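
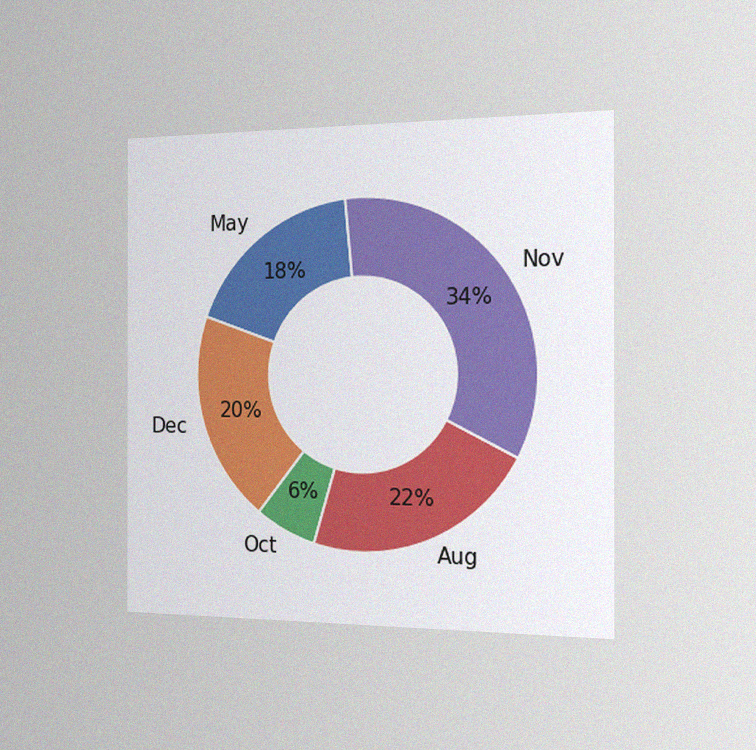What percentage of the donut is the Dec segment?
The chart is viewed slightly from the right, with some photo noise. The Dec segment takes up 20% of the ring.

20%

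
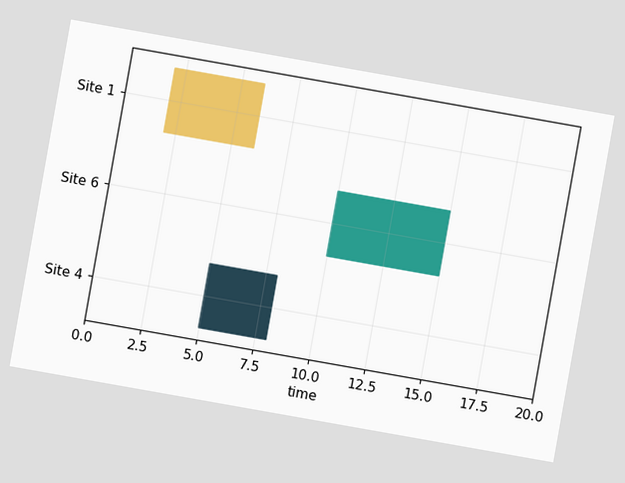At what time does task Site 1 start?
The chart is tilted about 10° clockwise. The Site 1 bar begins at t=2.

2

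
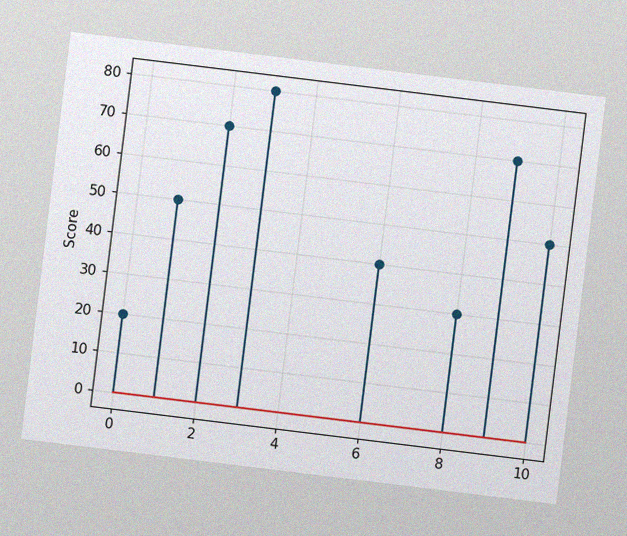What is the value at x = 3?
80

The chart is tilted about 7° clockwise, with some photo noise. The stem at x=3 reaches 80.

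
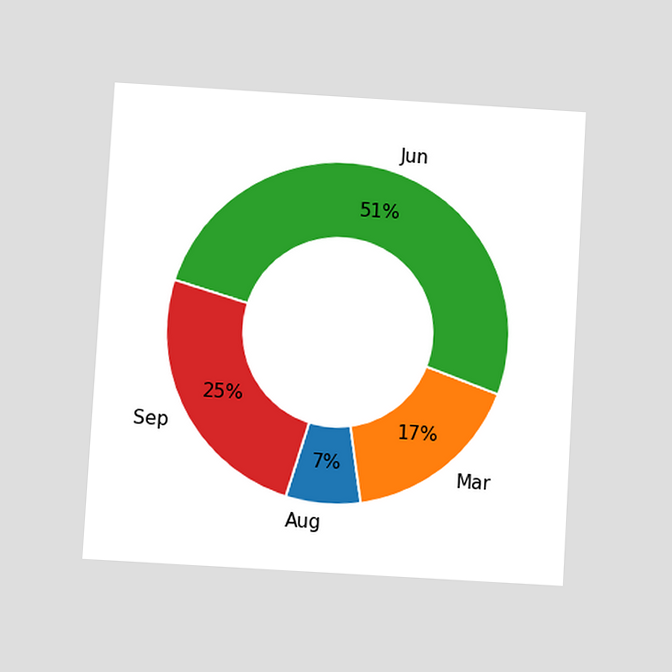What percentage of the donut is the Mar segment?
The chart is tilted about 3° clockwise and viewed at a slight angle. The Mar segment takes up 17% of the ring.

17%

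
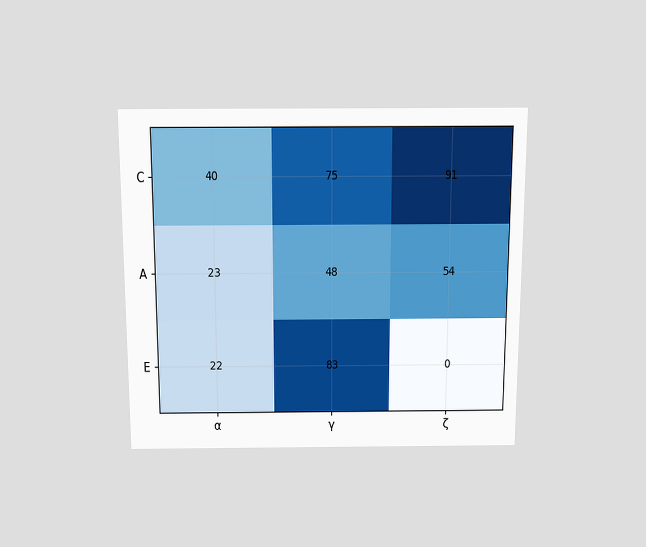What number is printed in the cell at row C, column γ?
75

The chart is viewed slightly from above. The (C, γ) cell reads 75.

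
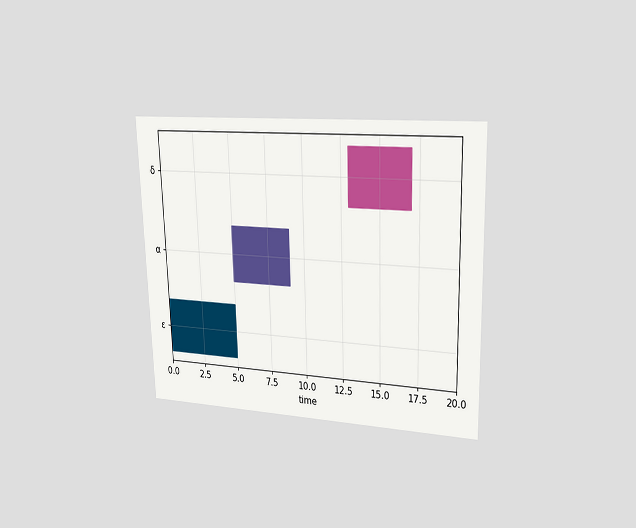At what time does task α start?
5

The chart is viewed at a slight angle. The α bar begins at t=5.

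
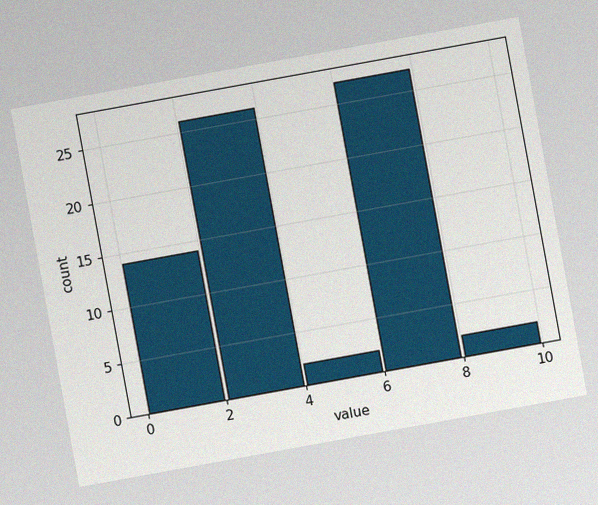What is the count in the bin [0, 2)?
The chart is tilted about 10° counter-clockwise, with some photo noise. The [0, 2) bin has height 14.

14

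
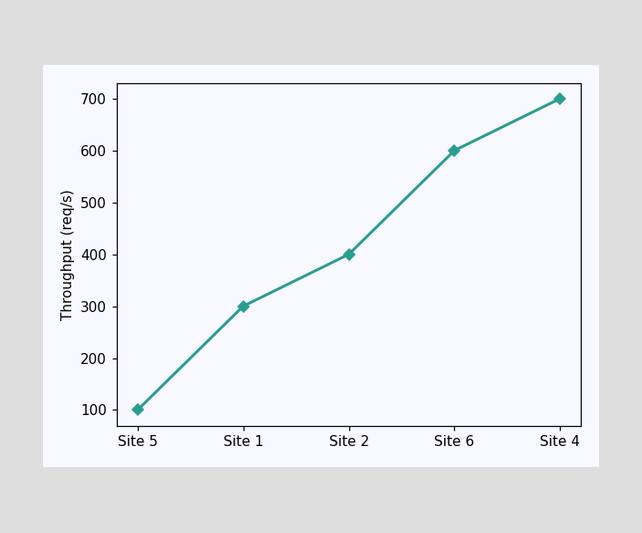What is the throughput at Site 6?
At Site 6, the line is at 600req/s.

600req/s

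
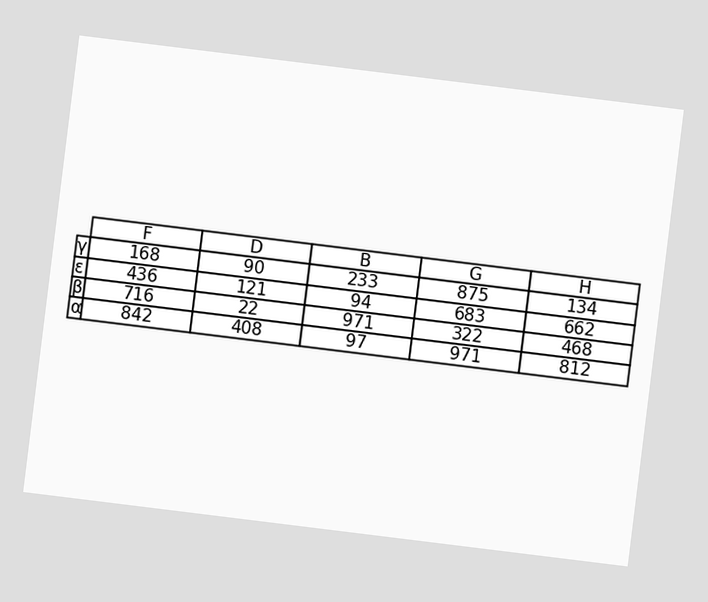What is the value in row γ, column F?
The chart is tilted about 7° clockwise. The (γ, F) cell reads 168.

168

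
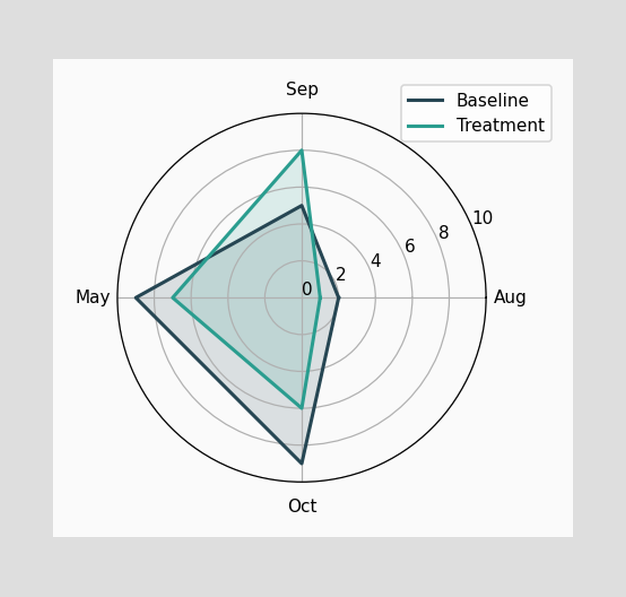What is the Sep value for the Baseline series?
On the Sep axis, Baseline reaches 5.

5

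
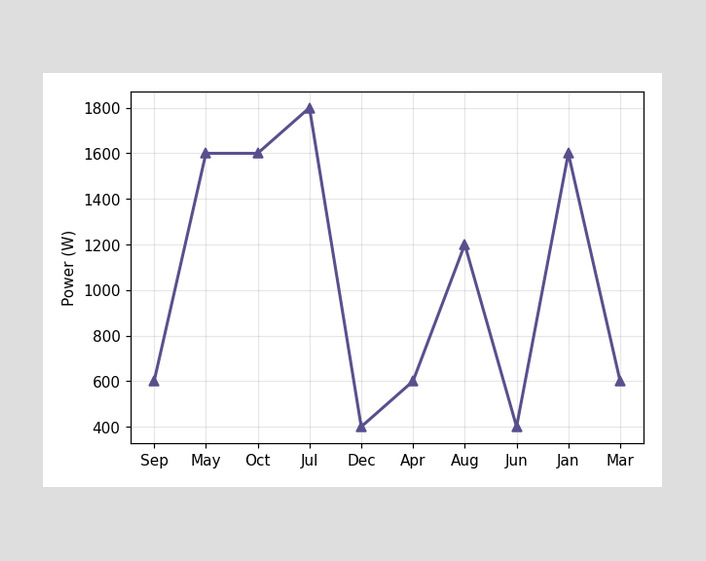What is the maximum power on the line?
1800W

The highest point is at Jul, and reading across to the y-axis gives 1800W.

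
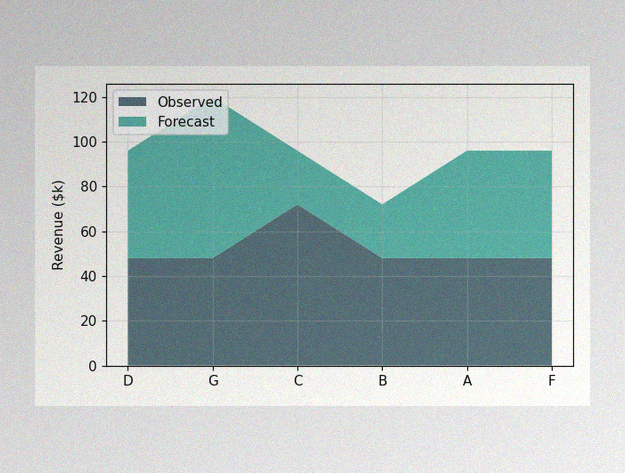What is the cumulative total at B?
$72k

The image has some photo noise and uneven lighting. The stacked total at B reaches $72k.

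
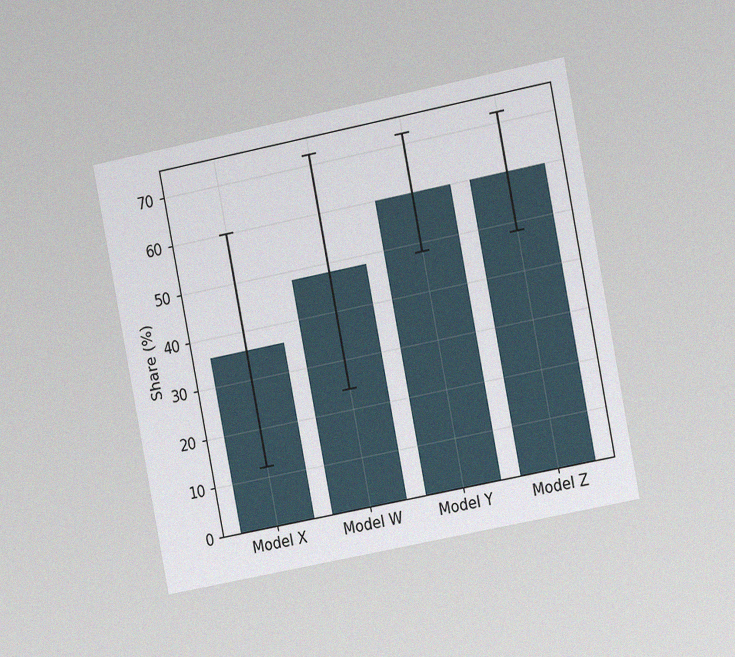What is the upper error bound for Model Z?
72%

The chart is tilted about 11° counter-clockwise and viewed slightly from the right, with some photo noise. The Model Z bar's upper whisker reaches 72%.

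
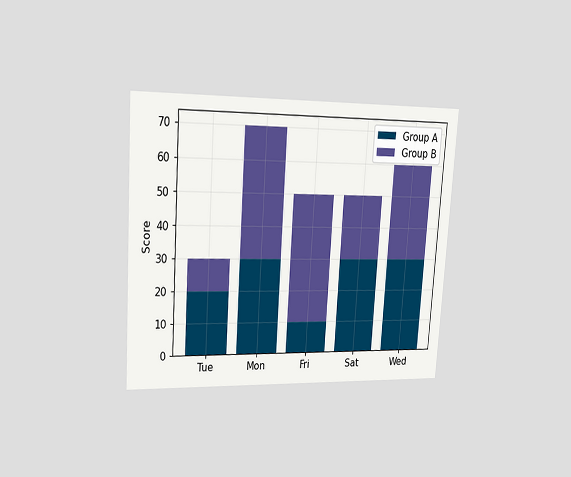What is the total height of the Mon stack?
The chart is tilted about 4° clockwise and viewed slightly from the left. The Mon stack's top reaches 70 on the y-axis.

70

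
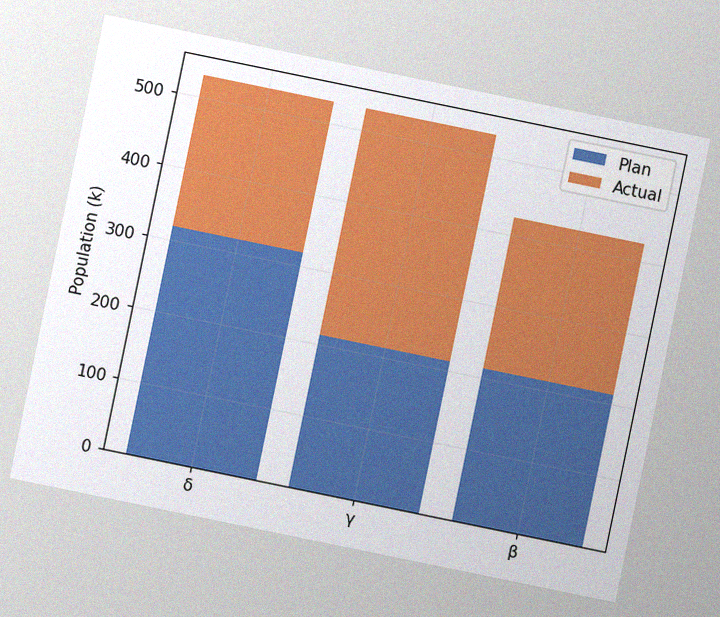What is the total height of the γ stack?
The chart is tilted about 12° clockwise, with some photo noise. The γ stack's top reaches 530k on the y-axis.

530k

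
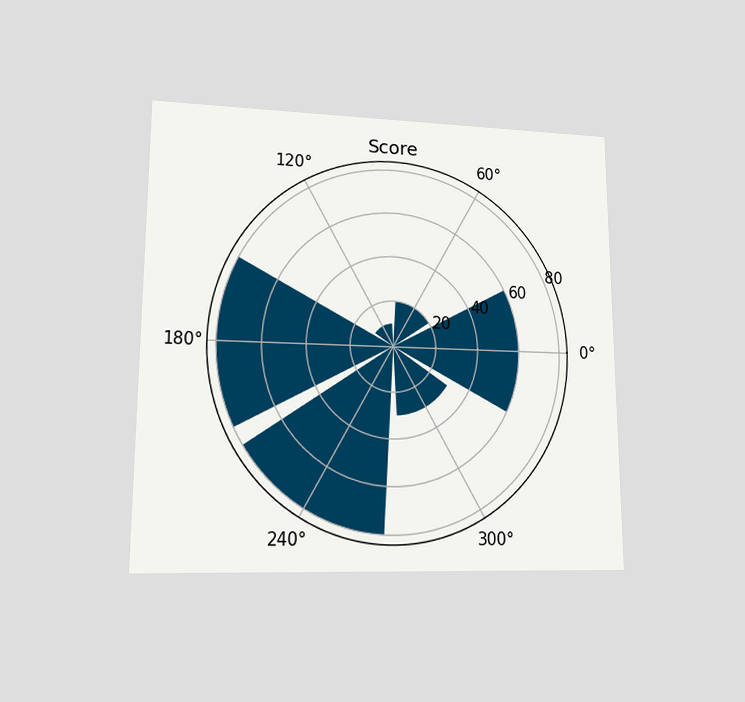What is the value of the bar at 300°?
The chart is viewed at a slight angle. The bar at 300° reaches 30 on the radial axis.

30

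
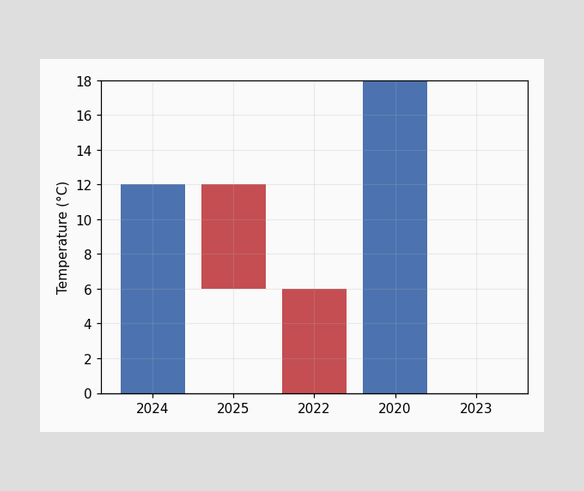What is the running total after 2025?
6°C

After 2025 the running total reaches 6°C.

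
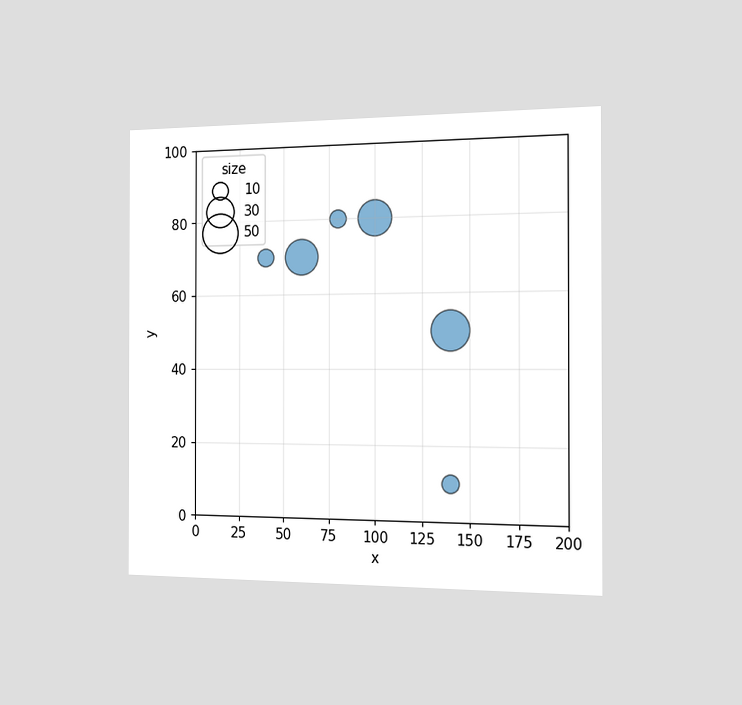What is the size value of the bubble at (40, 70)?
10

The chart is viewed slightly from the right. Matching the bubble at (40, 70) against the size legend gives 10.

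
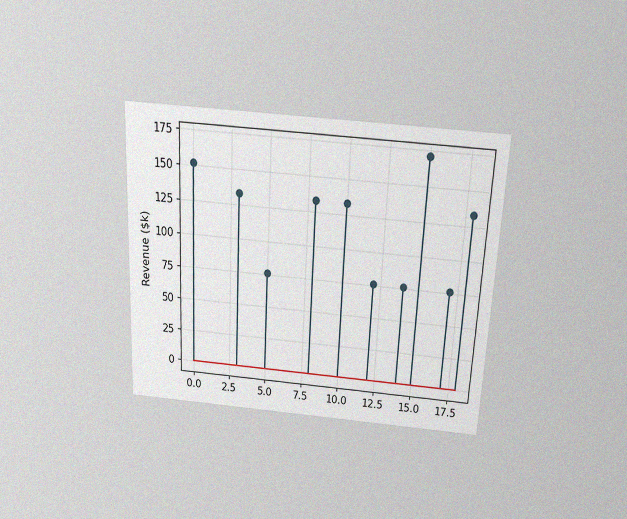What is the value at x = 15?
The chart is tilted about 3° clockwise and viewed slightly from above, with some photo noise. The stem at x=15 reaches $171k.

$171k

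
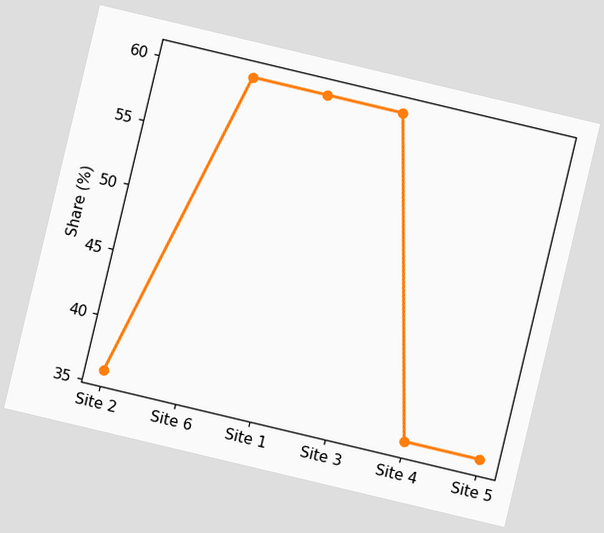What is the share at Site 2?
36%

The chart is tilted about 13° clockwise. At Site 2, the line is at 36%.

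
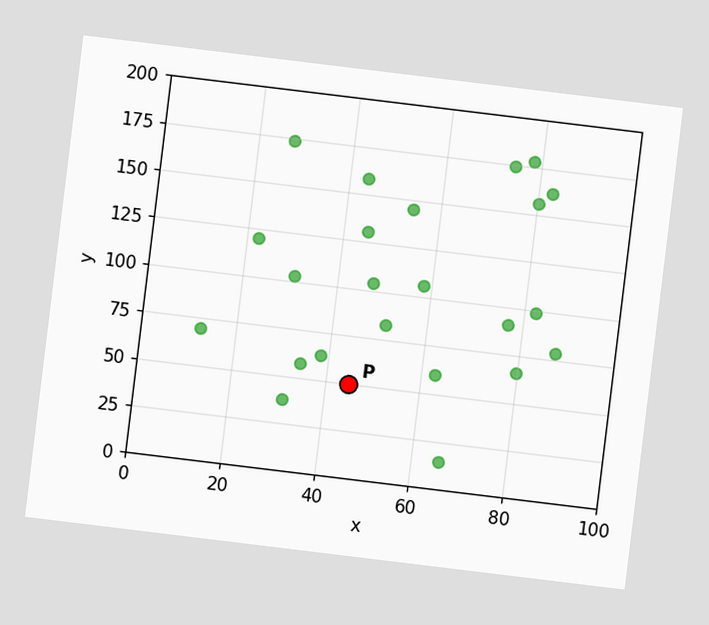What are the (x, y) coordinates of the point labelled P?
(45, 50)

The chart is tilted about 7° clockwise. Following the gridlines from P to each axis, P sits at (45, 50).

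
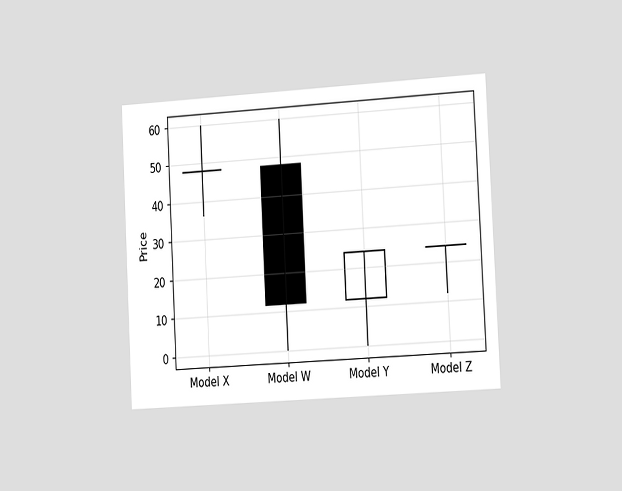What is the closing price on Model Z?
24

The chart is tilted about 3° counter-clockwise and viewed slightly from the right. The Model Z candle closes at 24.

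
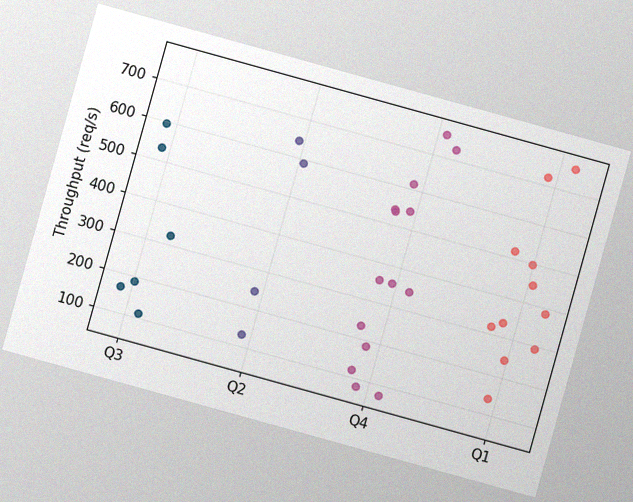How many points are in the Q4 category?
The chart is tilted about 16° clockwise, with some photo noise. Counting the markers in the Q4 column gives 14.

14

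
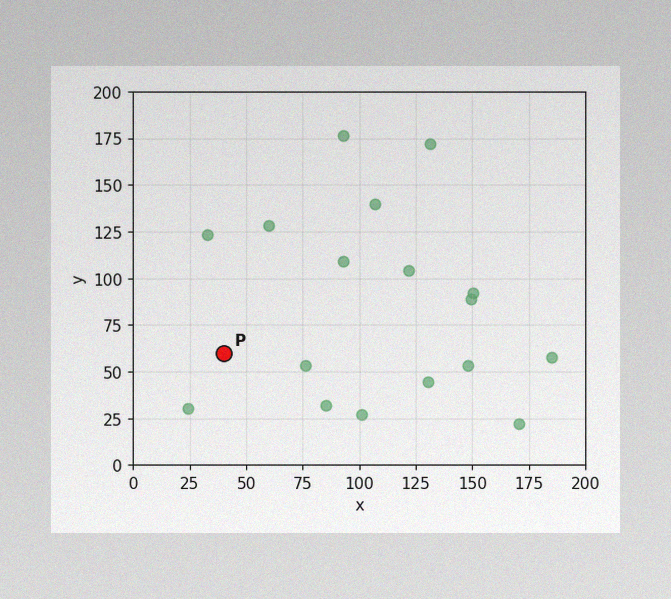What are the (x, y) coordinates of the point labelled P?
The image has some photo noise and uneven lighting. Following the gridlines from P to each axis, P sits at (40, 60).

(40, 60)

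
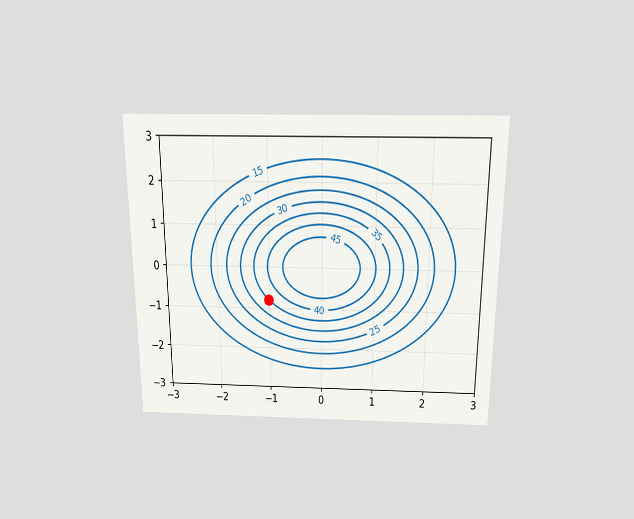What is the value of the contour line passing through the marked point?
The chart is viewed slightly from above. The marked point sits on the contour labelled 35.

35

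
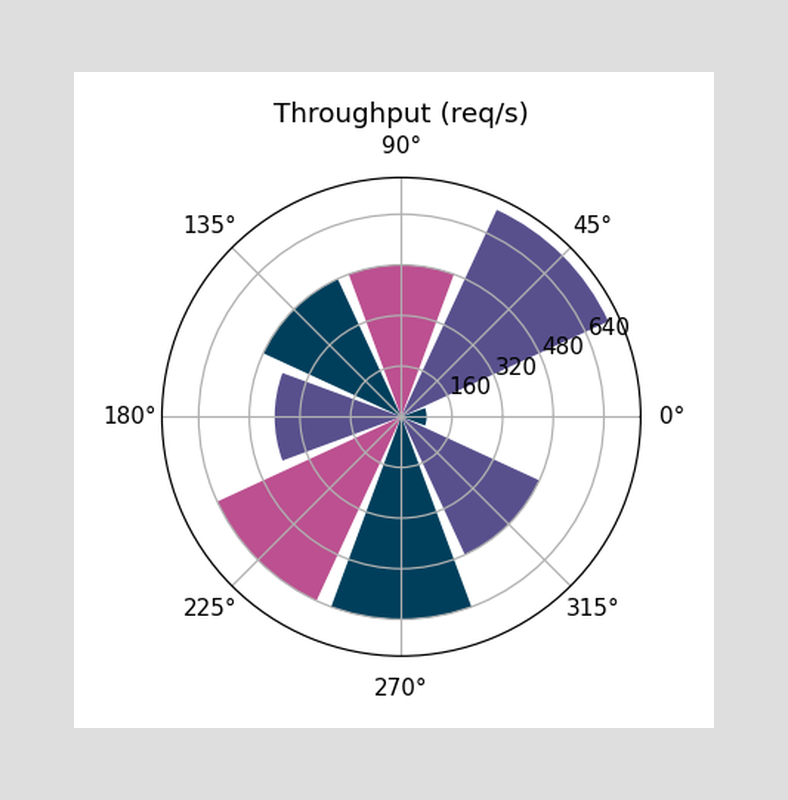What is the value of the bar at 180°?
400req/s

The bar at 180° reaches 400req/s on the radial axis.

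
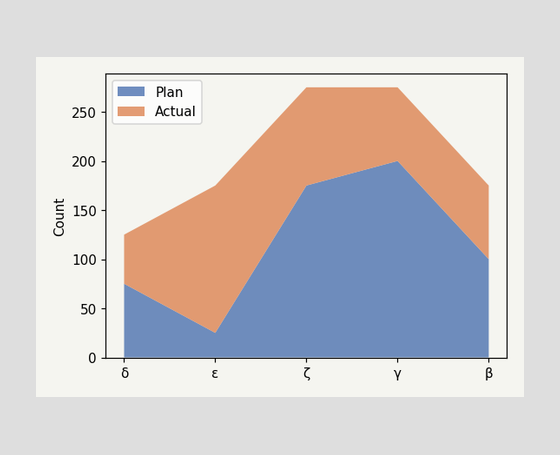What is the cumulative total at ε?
The stacked total at ε reaches 175.

175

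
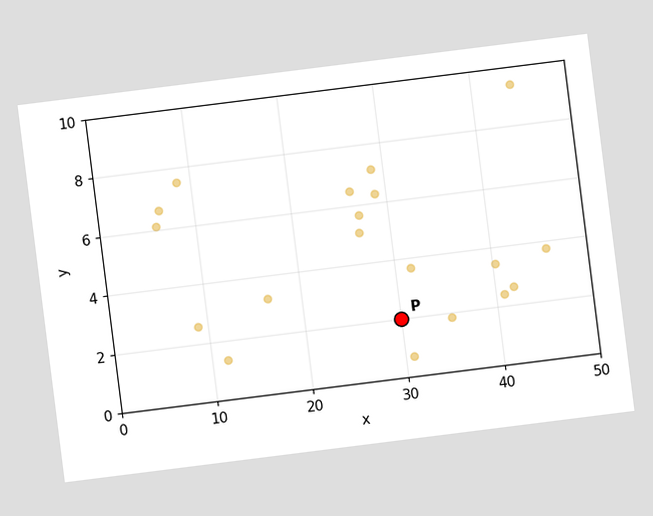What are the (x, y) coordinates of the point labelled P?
(30, 2)

The chart is tilted about 7° counter-clockwise. Following the gridlines from P to each axis, P sits at (30, 2).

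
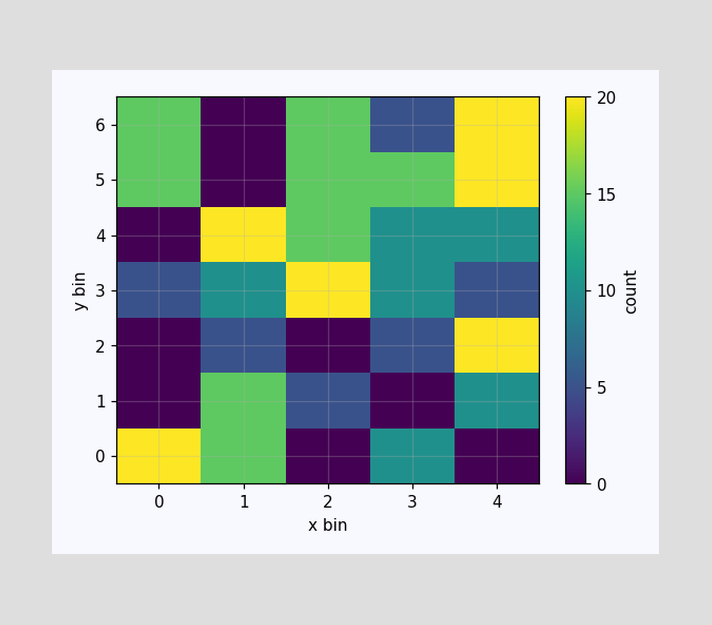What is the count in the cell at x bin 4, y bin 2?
Matching the cell (4, 2) against the colorbar gives 20.

20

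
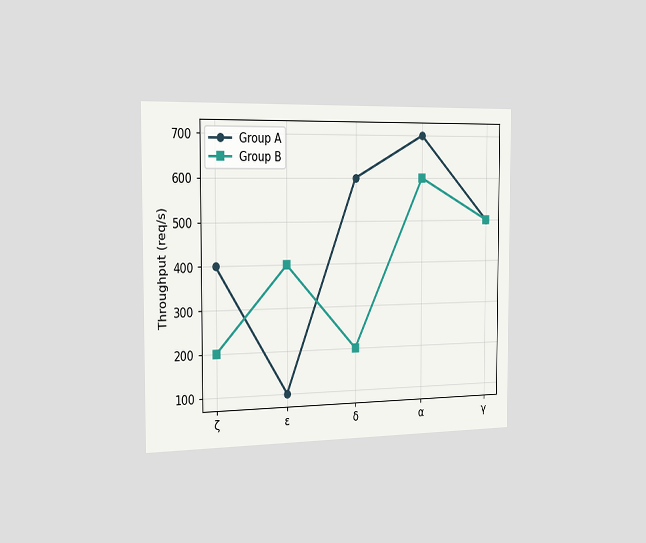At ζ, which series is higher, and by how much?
Group A, by 200req/s

The chart is viewed slightly from the left. At ζ, Group A sits above the other line by 200req/s.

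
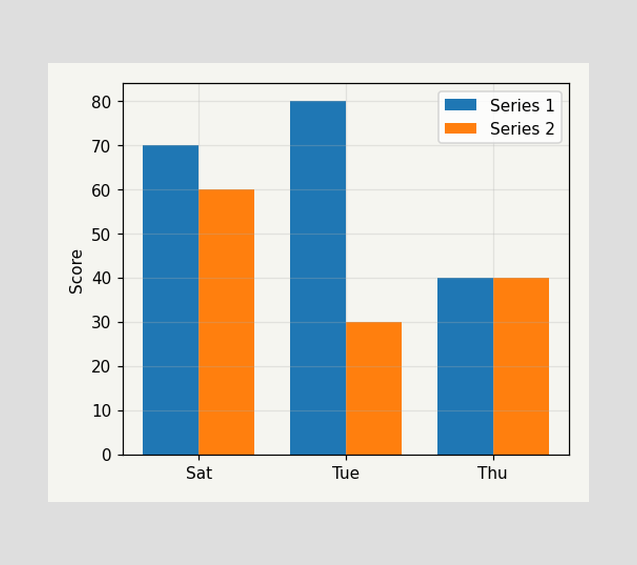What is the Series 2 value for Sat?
60

The Series 2 bar at Sat reaches 60 on the y-axis.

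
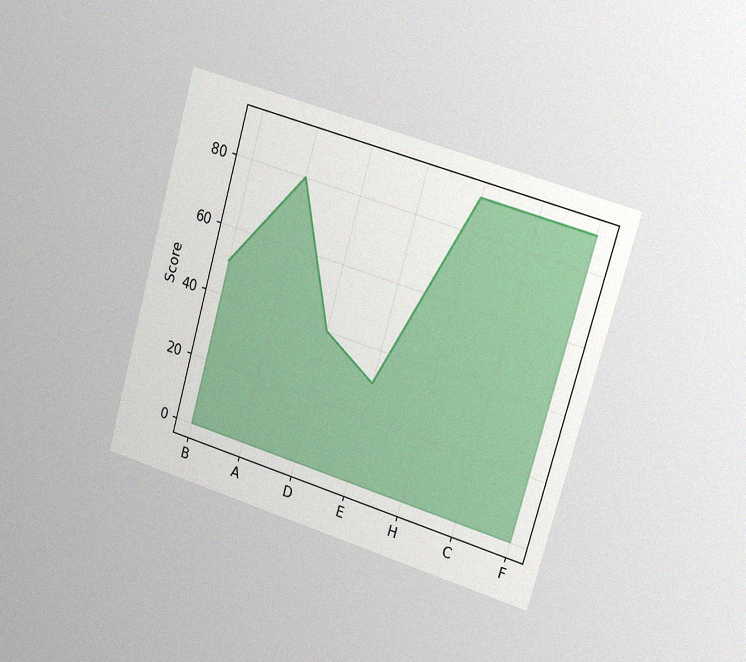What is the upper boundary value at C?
90

The chart is tilted about 16° clockwise and viewed slightly from the right, with some photo noise. At C the upper boundary is at 90.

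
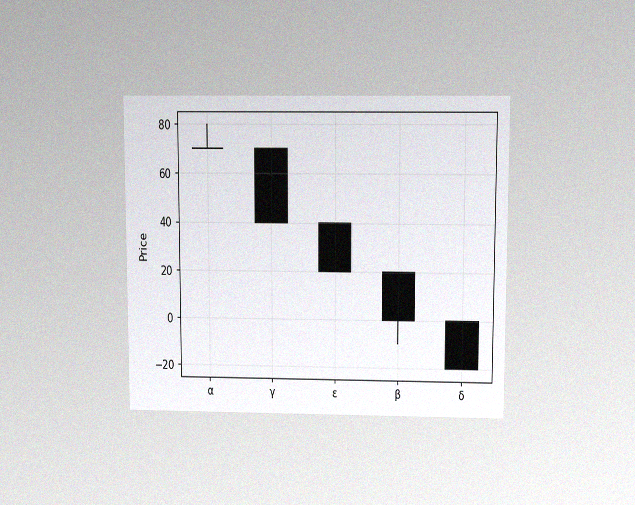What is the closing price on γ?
The chart is viewed slightly from above, with some photo noise. The γ candle closes at 40.

40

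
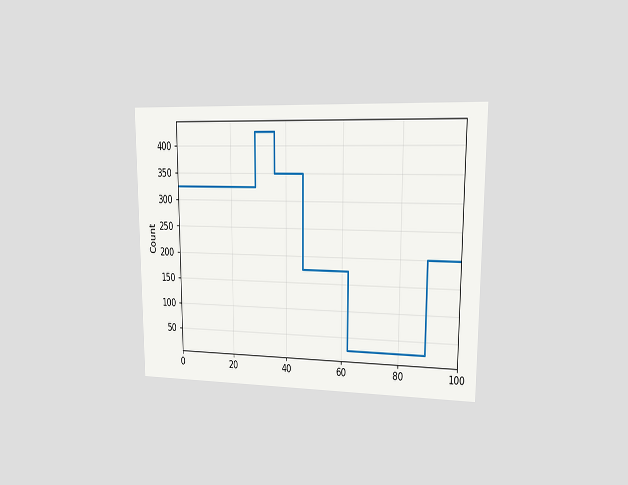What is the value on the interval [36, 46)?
The chart is viewed at a slight angle. On [36, 46) the step sits at 350.

350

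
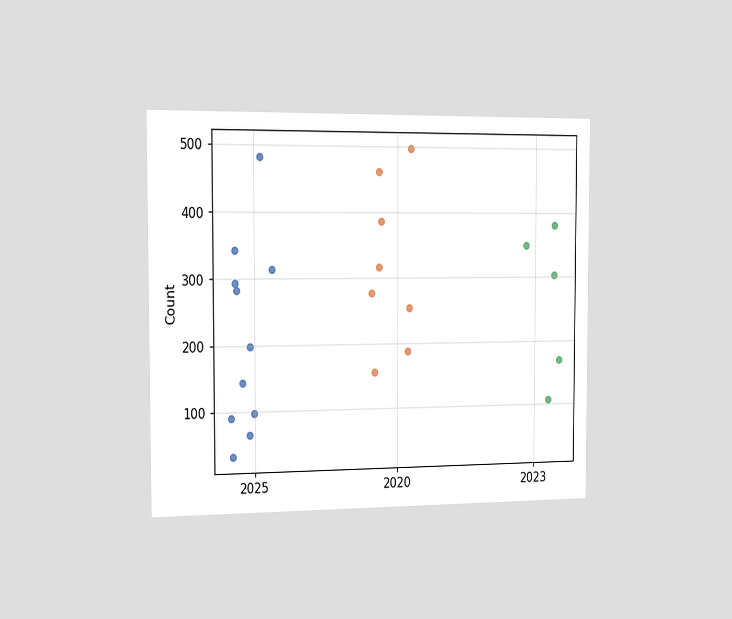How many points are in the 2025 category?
11

The chart is viewed slightly from the left. Counting the markers in the 2025 column gives 11.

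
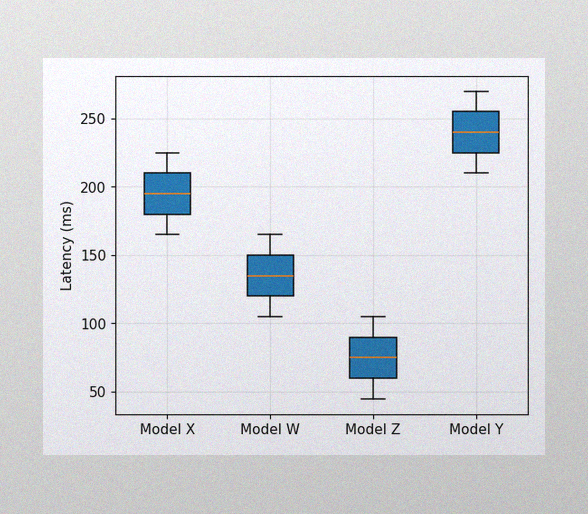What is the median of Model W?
135ms

The image has some photo noise and uneven lighting. The median line in the Model W box sits at 135ms.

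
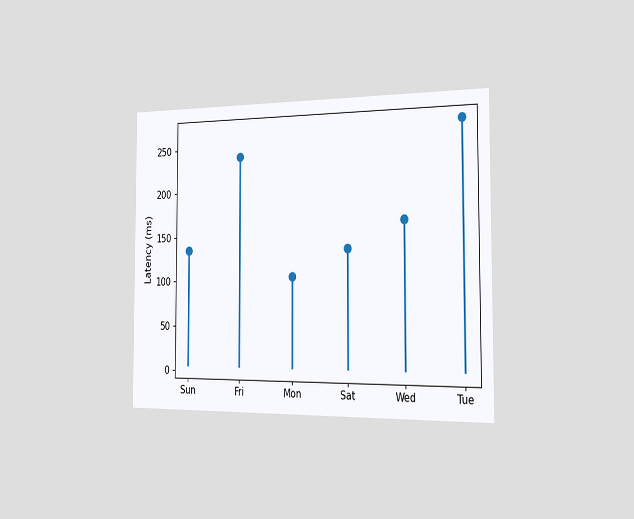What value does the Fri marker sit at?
The chart is viewed slightly from the right. The Fri marker sits at 240ms.

240ms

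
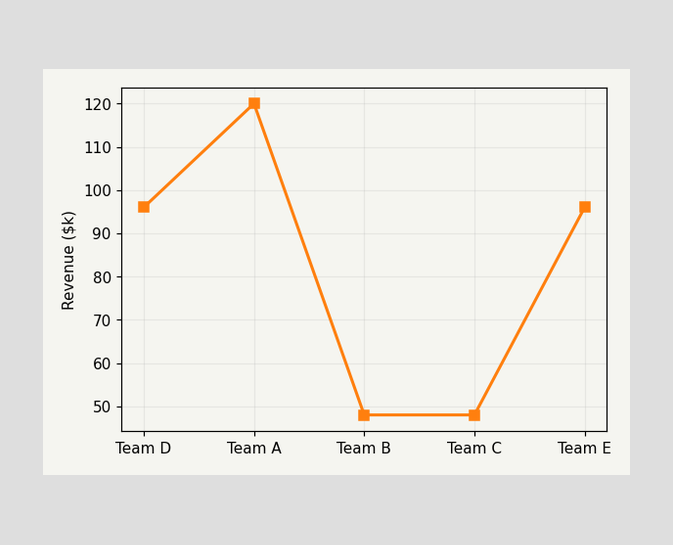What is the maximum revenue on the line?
The highest point is at Team A, and reading across to the y-axis gives $120k.

$120k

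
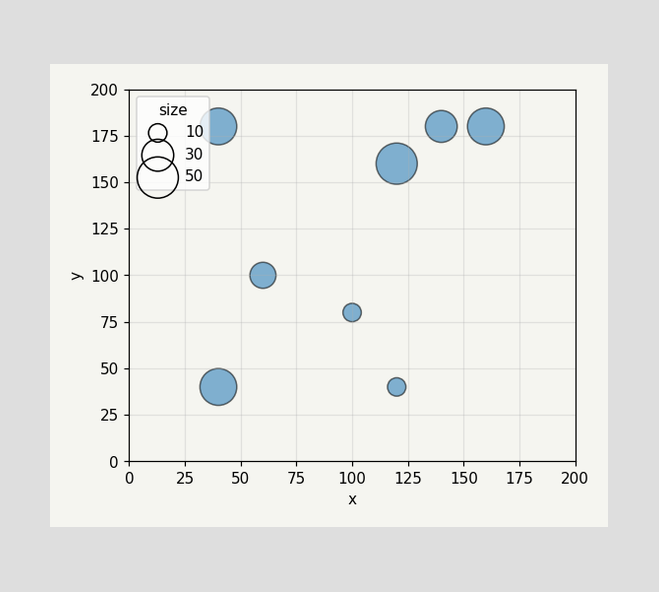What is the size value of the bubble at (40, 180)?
40

Matching the bubble at (40, 180) against the size legend gives 40.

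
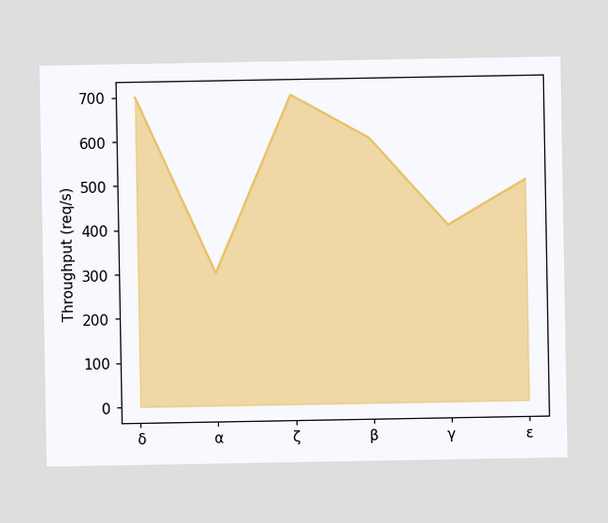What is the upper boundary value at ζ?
At ζ the upper boundary is at 700req/s.

700req/s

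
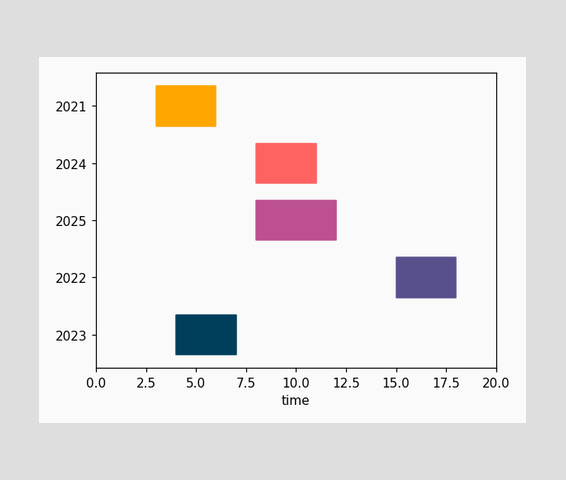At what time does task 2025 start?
The 2025 bar begins at t=8.

8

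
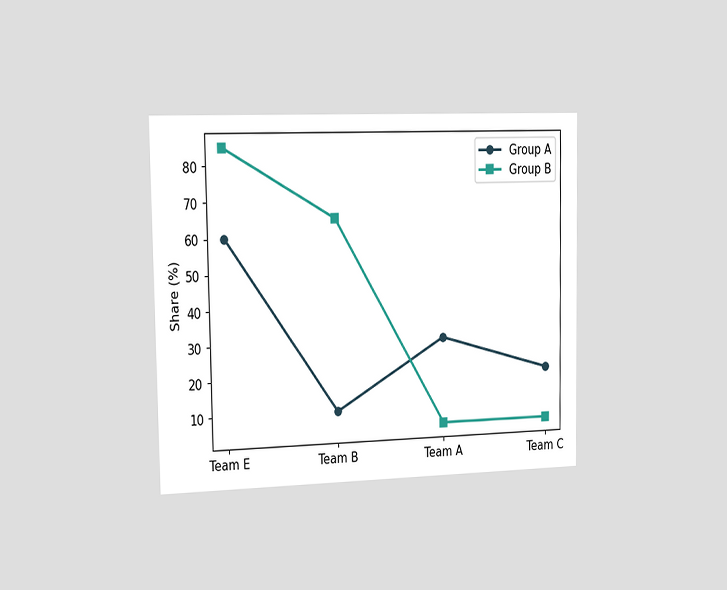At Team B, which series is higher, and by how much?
The chart is viewed slightly from the left. At Team B, Group B sits above the other line by 55%.

Group B, by 55%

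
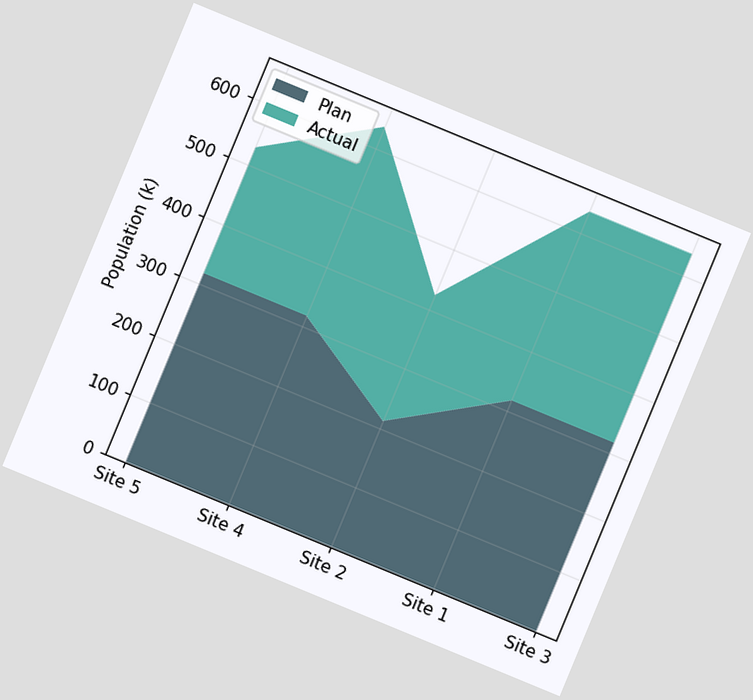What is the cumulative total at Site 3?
The chart is tilted about 22° clockwise. The stacked total at Site 3 reaches 636k.

636k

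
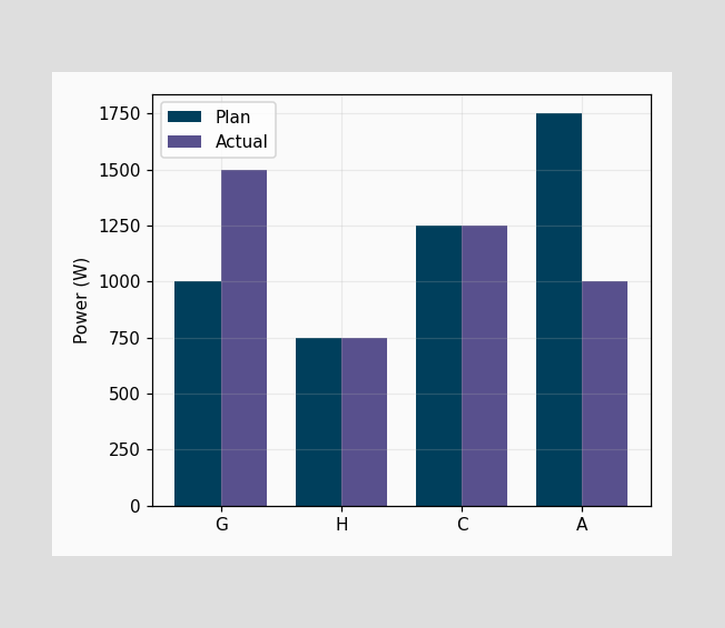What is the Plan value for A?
1750W

The Plan bar at A reaches 1750W on the y-axis.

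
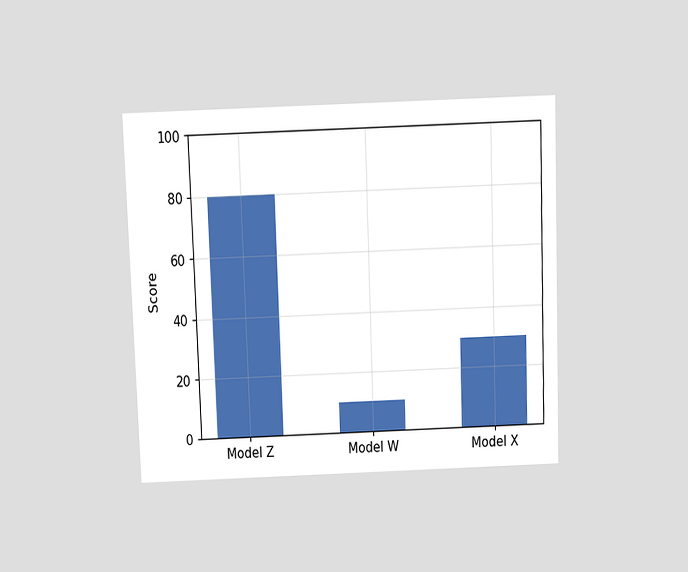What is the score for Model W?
10

The chart is tilted about 2° counter-clockwise and viewed slightly from above. Reading along the chart's y-axis, the Model W bar reaches 10.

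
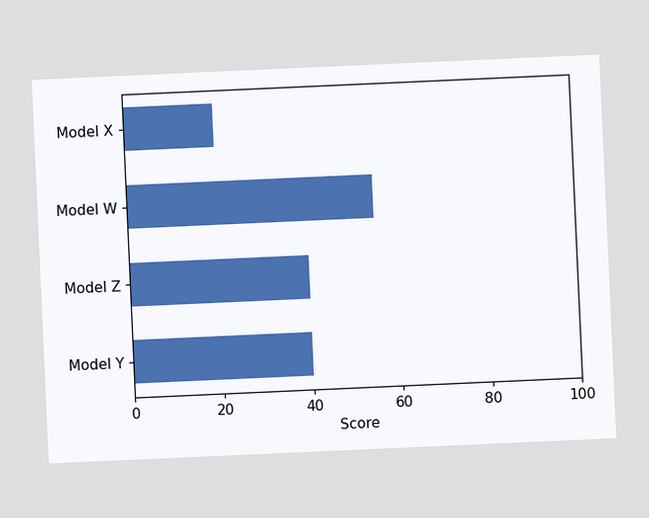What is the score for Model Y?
The chart is tilted about 3° counter-clockwise. Reading along the chart's x-axis, the Model Y bar reaches 40.

40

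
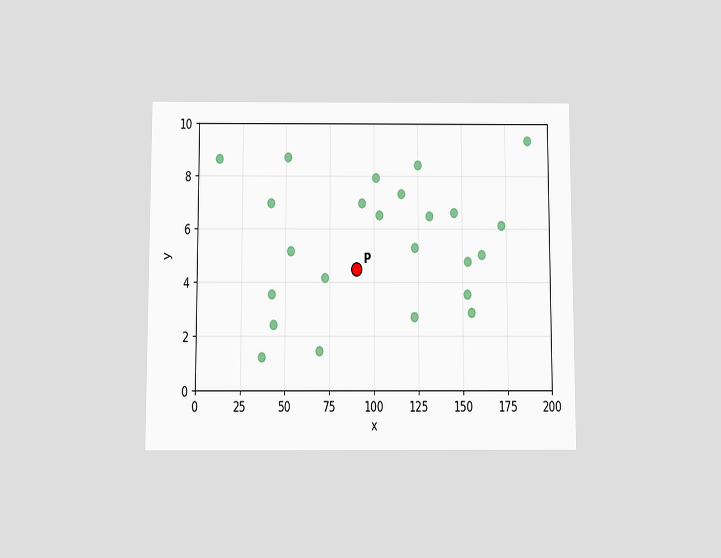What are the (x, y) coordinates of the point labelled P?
(90, 4.5)

The chart is viewed slightly from below. Following the gridlines from P to each axis, P sits at (90, 4.5).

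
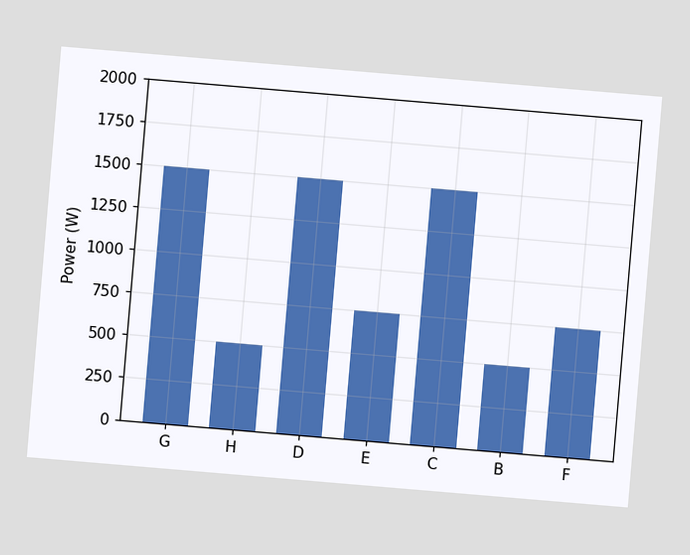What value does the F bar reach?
The chart is tilted about 5° clockwise. Reading along the chart's y-axis, the F bar reaches 750W.

750W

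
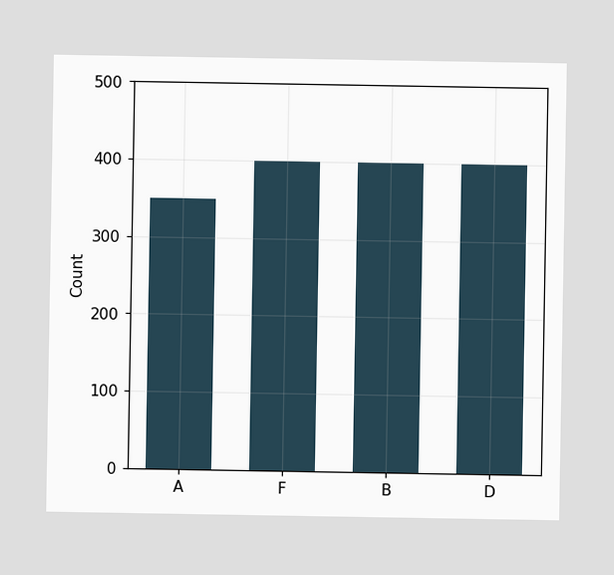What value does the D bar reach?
400

Reading along the chart's y-axis, the D bar reaches 400.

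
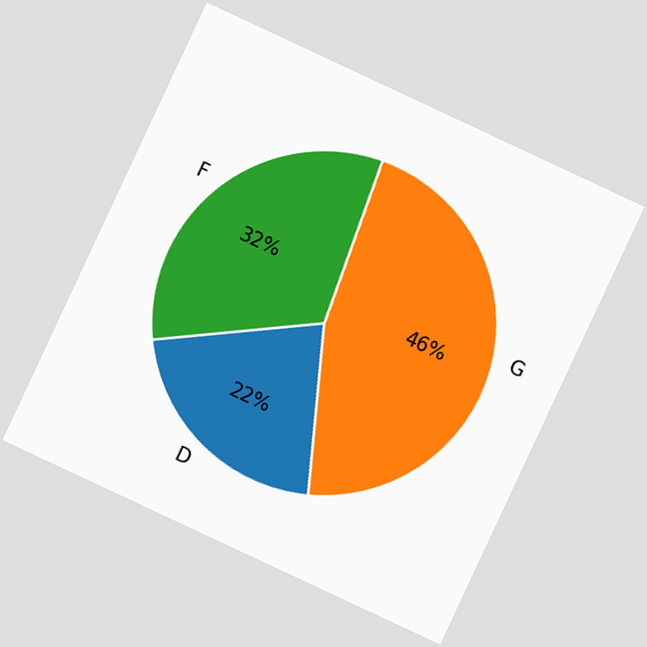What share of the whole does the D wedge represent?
22%

The chart is tilted about 25° clockwise. The D slice takes up 22% of the pie.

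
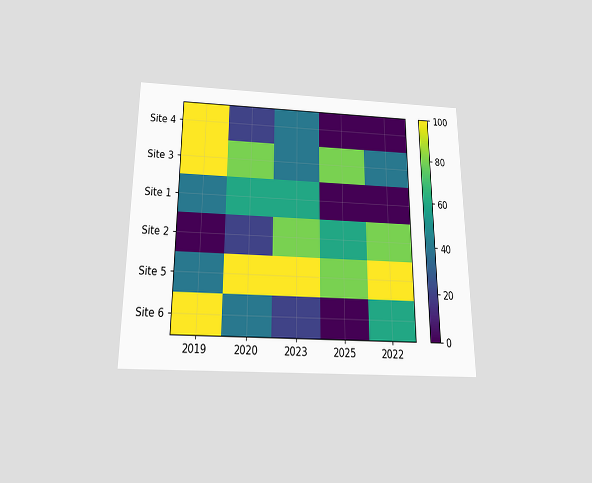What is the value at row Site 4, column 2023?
The chart is viewed slightly from below. Matching cell (Site 4, 2023) against the colorbar gives 40.

40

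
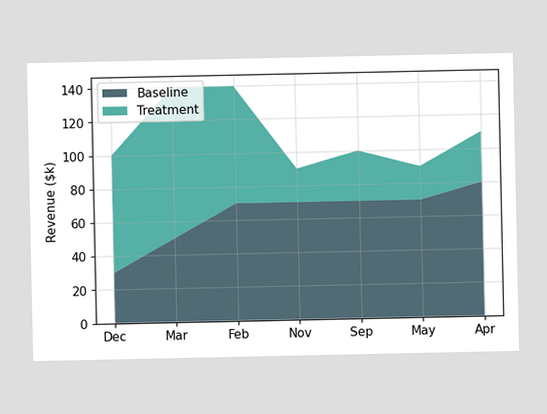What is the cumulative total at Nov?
The stacked total at Nov reaches $90k.

$90k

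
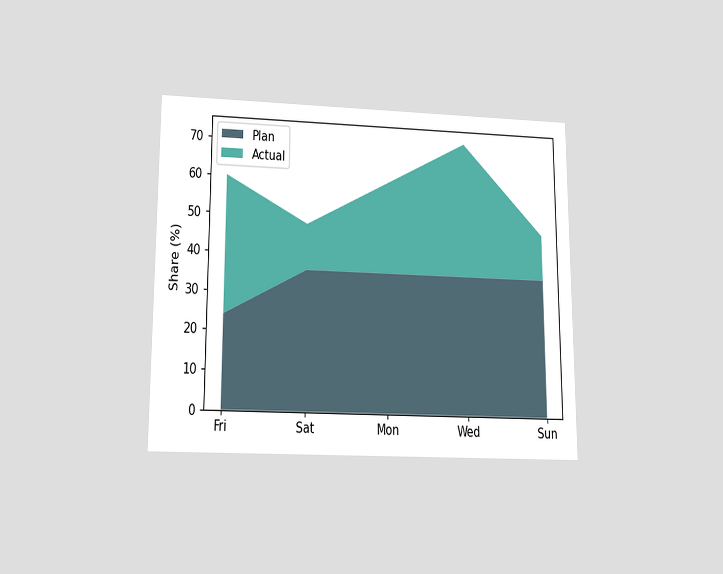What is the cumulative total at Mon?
60%

The chart is viewed slightly from below. The stacked total at Mon reaches 60%.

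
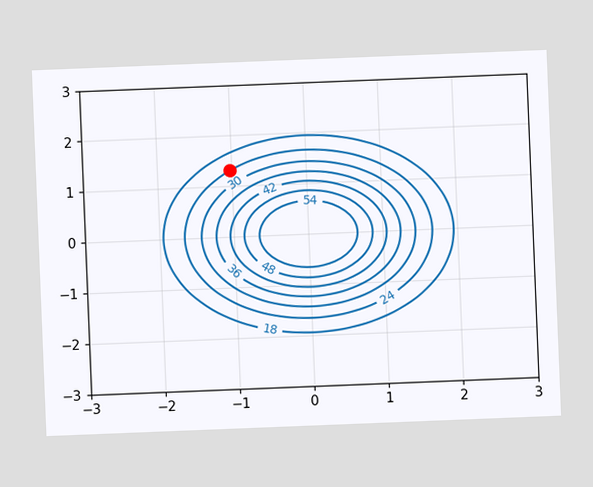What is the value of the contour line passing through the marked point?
The chart is tilted about 2° counter-clockwise. The marked point sits on the contour labelled 24.

24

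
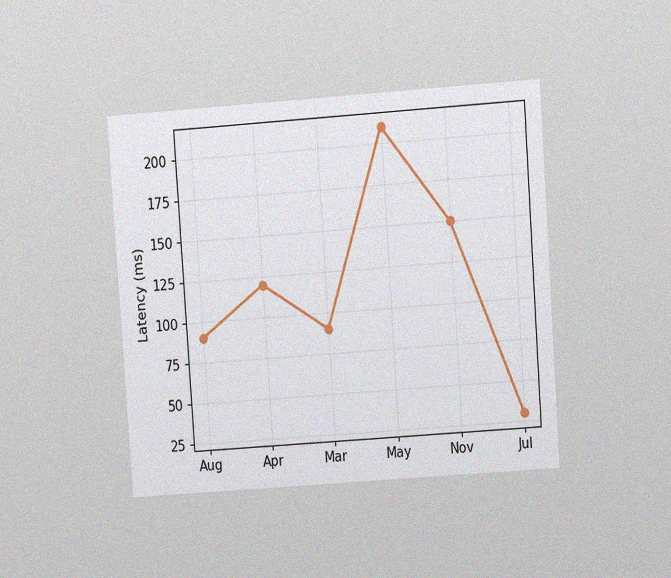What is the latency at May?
210ms

The chart is tilted about 4° counter-clockwise and viewed at a slight angle, with some photo noise. At May, the line is at 210ms.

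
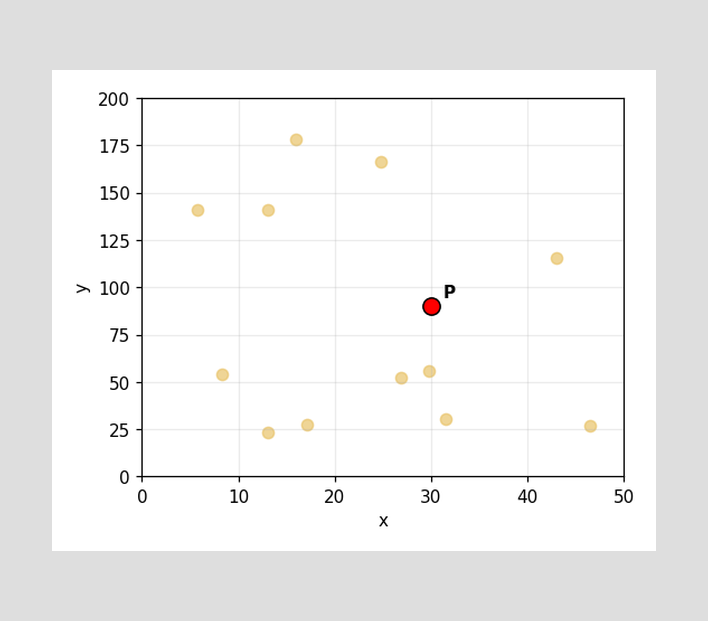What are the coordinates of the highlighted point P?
(30, 90)

Following the gridlines from P to each axis, P sits at (30, 90).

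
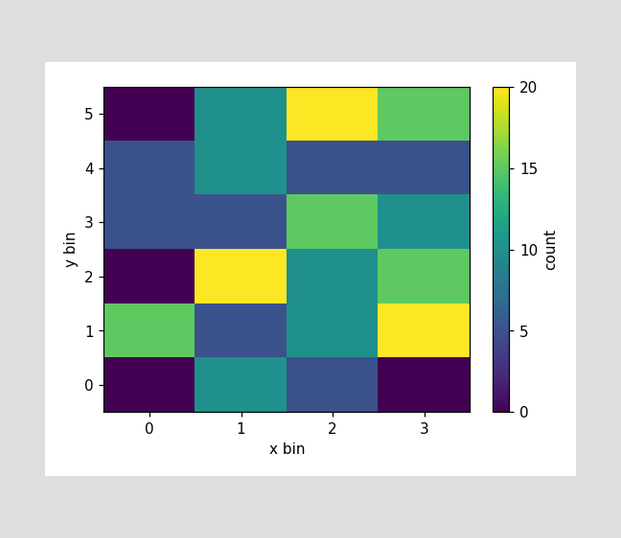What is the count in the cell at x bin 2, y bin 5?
20

Matching the cell (2, 5) against the colorbar gives 20.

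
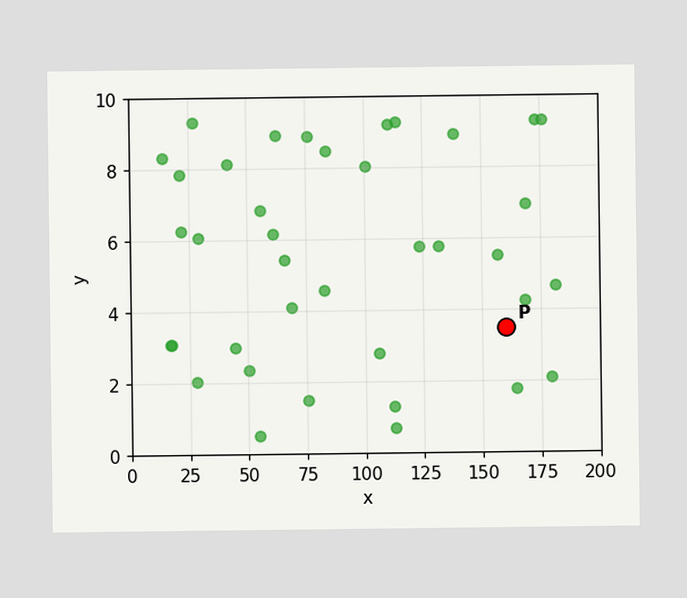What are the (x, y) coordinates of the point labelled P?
Following the gridlines from P to each axis, P sits at (160, 3.5).

(160, 3.5)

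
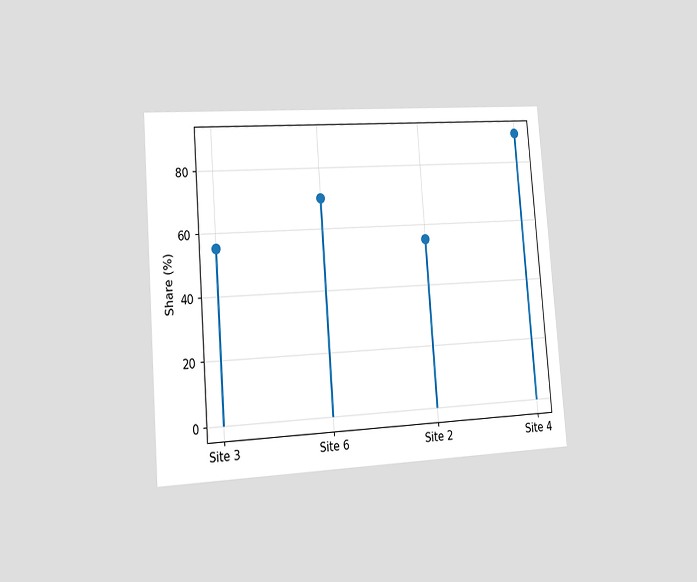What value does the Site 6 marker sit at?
70%

The chart is tilted about 4° counter-clockwise and viewed slightly from the left. The Site 6 marker sits at 70%.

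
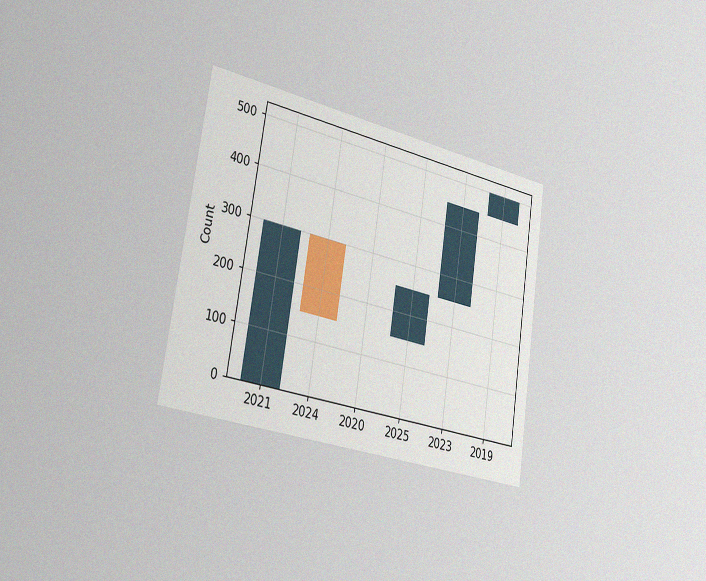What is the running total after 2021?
300

The chart is tilted about 9° clockwise and viewed slightly from the left, with some photo noise. After 2021 the running total reaches 300.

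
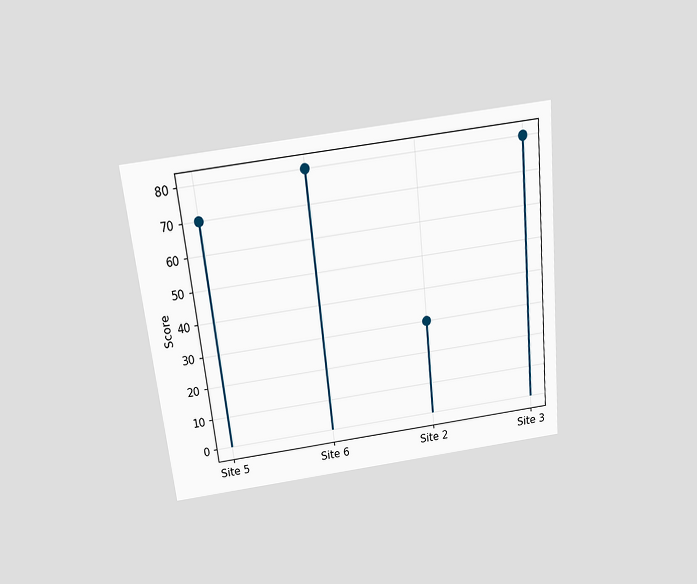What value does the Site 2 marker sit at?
The chart is tilted about 6° counter-clockwise and viewed slightly from above. The Site 2 marker sits at 30.

30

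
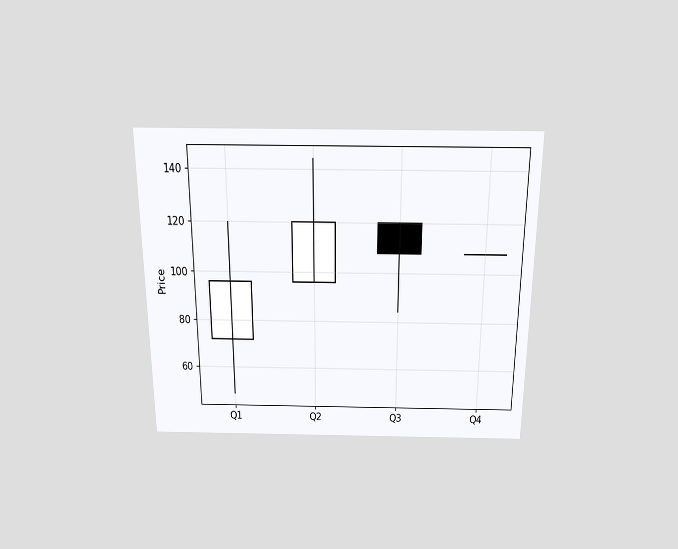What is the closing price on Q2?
120

The chart is viewed slightly from above. The Q2 candle closes at 120.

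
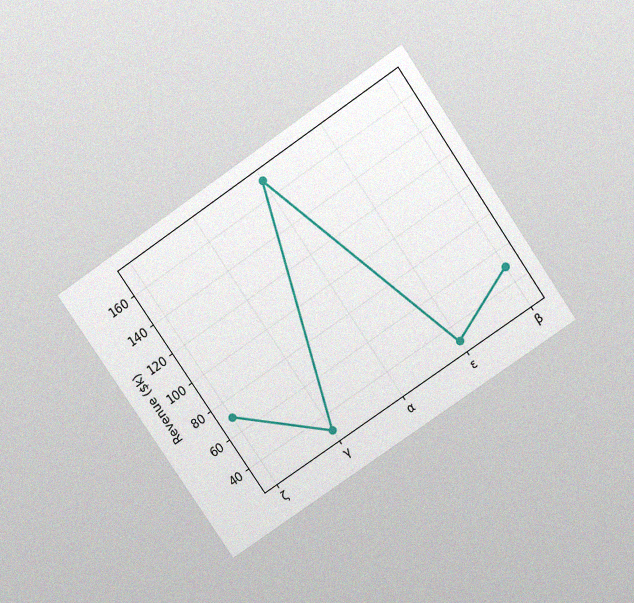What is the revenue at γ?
The chart is tilted about 34° counter-clockwise and viewed slightly from above, with some photo noise. At γ, the line is at $30k.

$30k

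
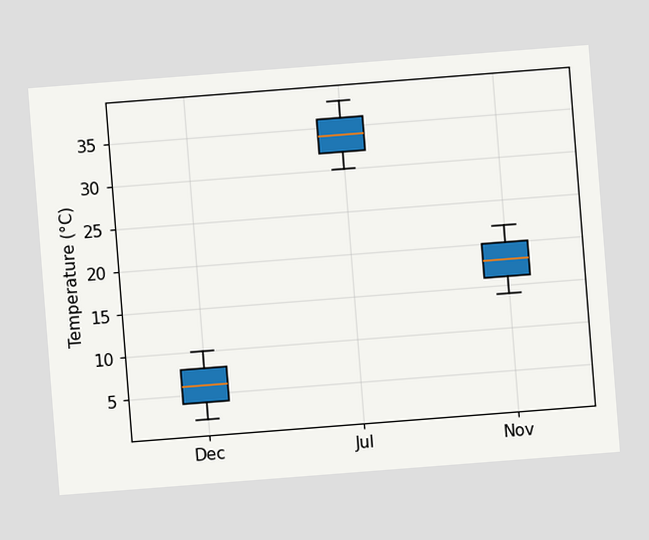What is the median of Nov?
18°C

The chart is tilted about 4° counter-clockwise. The median line in the Nov box sits at 18°C.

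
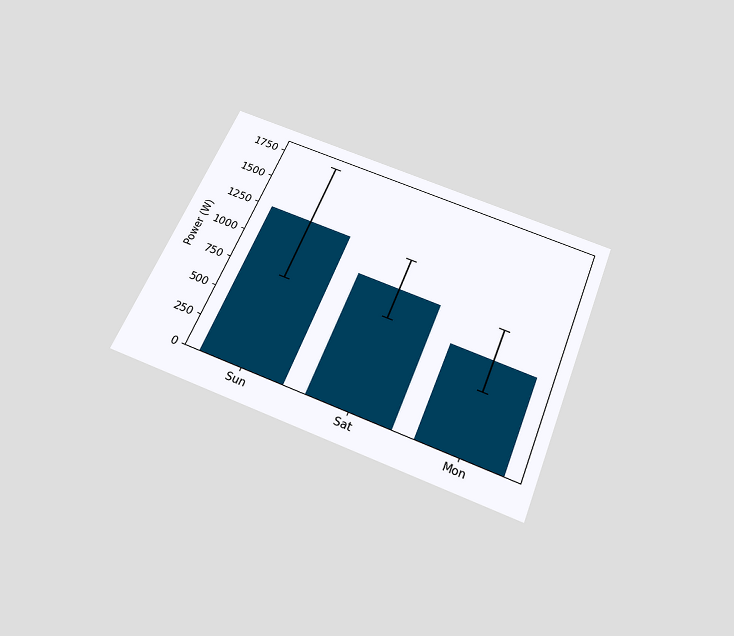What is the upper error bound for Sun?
1750W

The chart is tilted about 22° clockwise and viewed slightly from below. The Sun bar's upper whisker reaches 1750W.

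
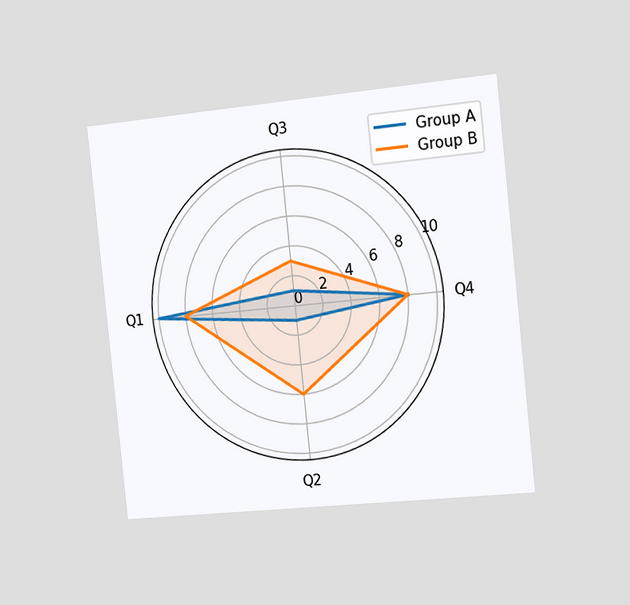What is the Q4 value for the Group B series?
8

The chart is tilted about 6° counter-clockwise and viewed slightly from the right. On the Q4 axis, Group B reaches 8.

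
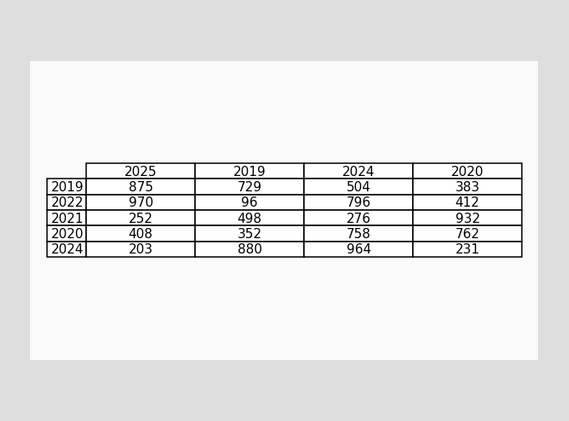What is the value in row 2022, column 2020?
412

The (2022, 2020) cell reads 412.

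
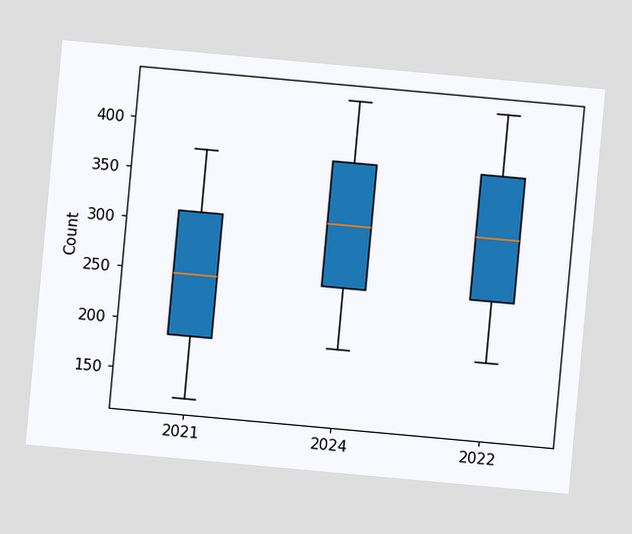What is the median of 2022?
310

The chart is tilted about 5° clockwise. The median line in the 2022 box sits at 310.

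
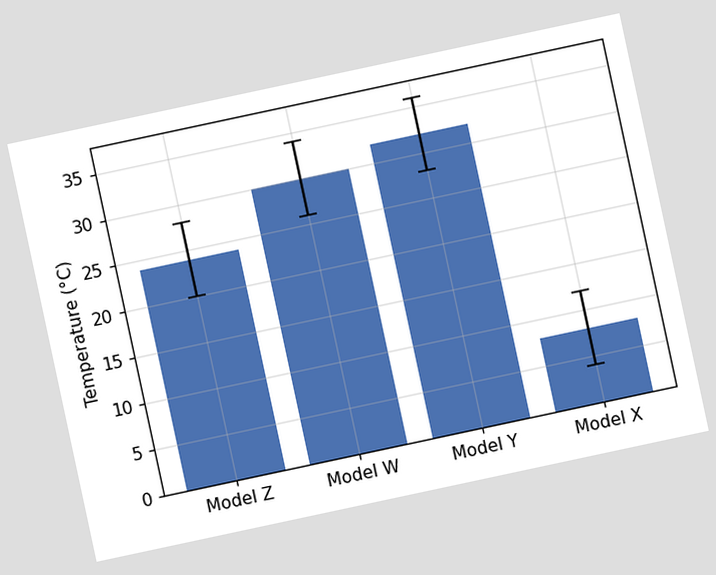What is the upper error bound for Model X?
The chart is tilted about 12° counter-clockwise. The Model X bar's upper whisker reaches 12°C.

12°C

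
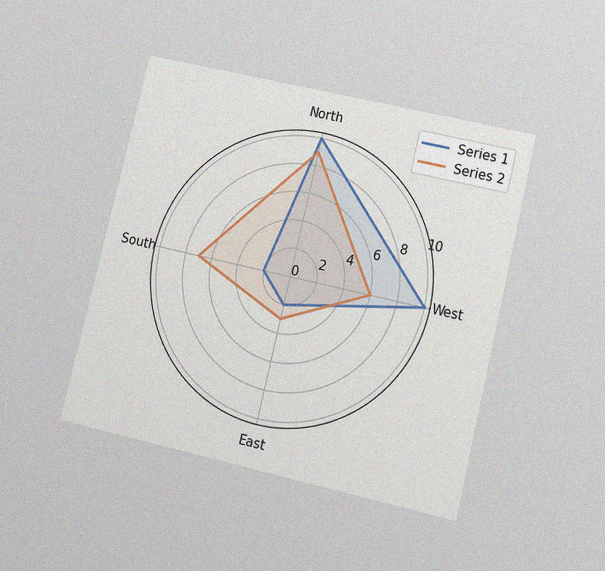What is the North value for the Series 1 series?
10

The chart is tilted about 14° clockwise and viewed at a slight angle, with some photo noise. On the North axis, Series 1 reaches 10.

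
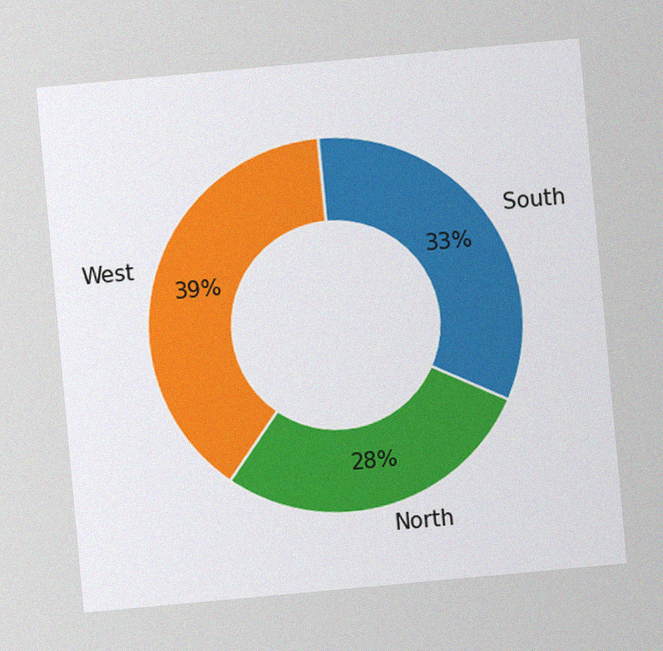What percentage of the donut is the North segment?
28%

The chart is tilted about 5° counter-clockwise, with some photo noise. The North segment takes up 28% of the ring.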